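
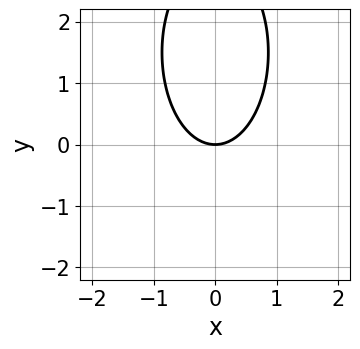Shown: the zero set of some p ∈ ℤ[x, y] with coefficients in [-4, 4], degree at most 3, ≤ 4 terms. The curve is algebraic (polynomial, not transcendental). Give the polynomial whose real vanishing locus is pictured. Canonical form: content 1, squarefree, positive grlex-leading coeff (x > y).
The degree is 2 — a generic line meets the curve in up to 2 points.
Symmetries: it's symmetric under x → −x, forcing even powers of x.
Checking where it meets the axes: one x-axis crossing is at x = 0; one y-axis crossing is at y = 0.
Fitting integer coefficients to these (and the overall shape) gives p.

3*x^2 + y^2 - 3*y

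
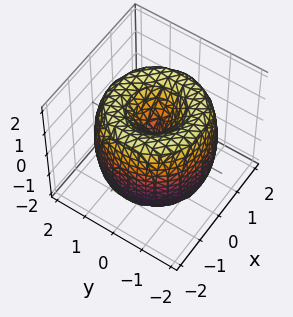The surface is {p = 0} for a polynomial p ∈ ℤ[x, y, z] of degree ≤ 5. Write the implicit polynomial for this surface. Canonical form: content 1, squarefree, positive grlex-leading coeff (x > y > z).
x^4 + 2*x^2*y^2 + y^4 - 3*x^2 - 3*y^2 + z^2

The degree is 4 — the shape is more complex than any degree-3 surface.
By symmetry, the surface is invariant under rotation about z: p = q(x² + y², z).
Against the integer gridlines: it crosses the y-axis at the gridline y = 0; it crosses the x-axis at the gridline x = 0.
These observations pin down the coefficients.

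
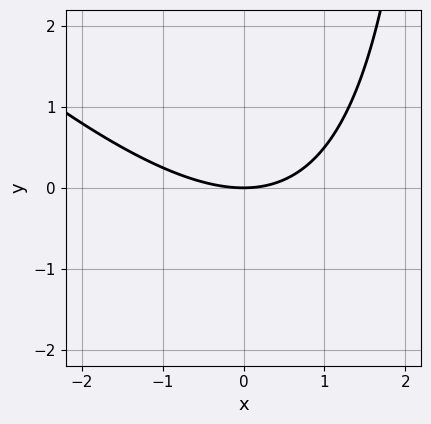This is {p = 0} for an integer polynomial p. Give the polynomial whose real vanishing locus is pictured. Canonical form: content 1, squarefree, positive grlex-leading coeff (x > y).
x^2 + x*y - 3*y

First, deg p = 2. No degree-1 curve has this shape.
Next, reading off the gridlines: one x-axis crossing is at x = 0; it crosses the y-axis at the gridline y = 0.
Finally, assembling these constraints gives the stated polynomial.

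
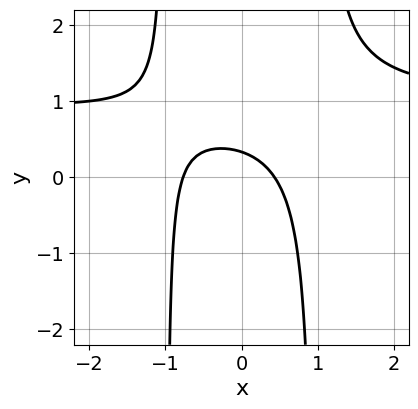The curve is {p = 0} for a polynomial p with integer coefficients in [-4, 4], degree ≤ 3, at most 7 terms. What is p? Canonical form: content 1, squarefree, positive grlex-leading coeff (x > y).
3*x^2*y - 3*x^2 - x - 3*y + 1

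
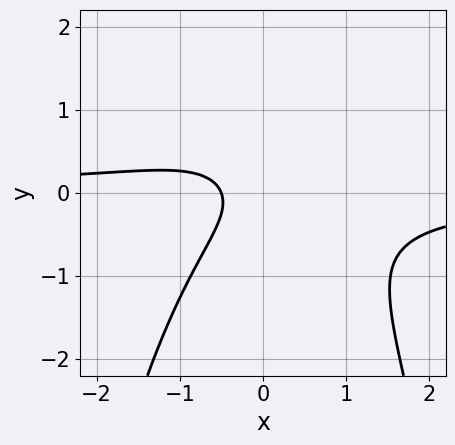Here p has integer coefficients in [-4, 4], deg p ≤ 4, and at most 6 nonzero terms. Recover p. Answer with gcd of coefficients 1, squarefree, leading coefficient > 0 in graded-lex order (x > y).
The degree is 3 — no degree-2 curve has this shape.
Against the integer gridlines: the curve avoids every integer y-axis point in the box.
Together with the visible shape, these determine p as stated.

3*x^2*y + 3*y^2 + 2*x + 1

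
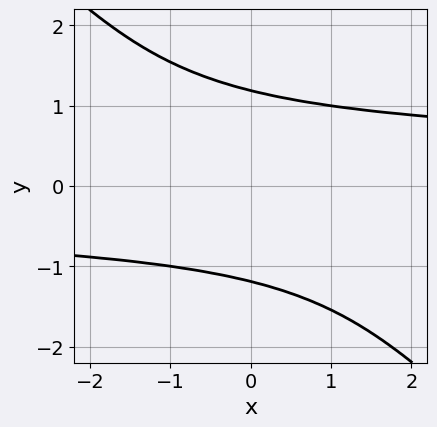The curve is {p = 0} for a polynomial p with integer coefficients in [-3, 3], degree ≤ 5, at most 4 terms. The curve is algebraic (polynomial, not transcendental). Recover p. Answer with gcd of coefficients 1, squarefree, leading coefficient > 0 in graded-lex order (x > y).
x*y^3 + y^4 - 2

1. deg p = 4.
2. Observable constraints: the curve avoids every integer x-axis point in the box.
3. Fitting integer coefficients to these (and the overall shape) gives p.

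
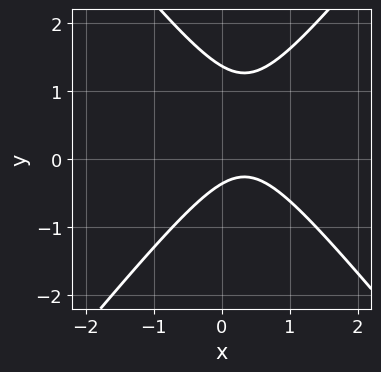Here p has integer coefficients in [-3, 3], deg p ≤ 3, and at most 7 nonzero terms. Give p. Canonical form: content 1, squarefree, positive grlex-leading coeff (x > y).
3*x^2 - 2*y^2 - 2*x + 2*y + 1

Degree: a generic line meets the curve in up to 2 points, so deg p = 2.
Against the integer gridlines: the curve avoids every integer x-axis point in the box.
Fitting integer coefficients to these (and the overall shape) gives p.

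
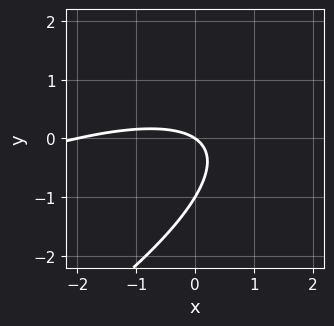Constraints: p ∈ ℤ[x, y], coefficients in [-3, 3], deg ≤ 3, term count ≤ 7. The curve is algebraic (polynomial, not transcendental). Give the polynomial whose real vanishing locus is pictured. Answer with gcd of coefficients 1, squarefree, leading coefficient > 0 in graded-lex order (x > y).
(a) Degree: a generic line meets the curve in up to 2 points, so deg p = 2.
(b) Against the integer gridlines: among the integer gridlines, it crosses the y-axis at y ∈ {-1, 0}; the x-axis gridline crossings are at x ∈ {-2, 0}.
(c) Together with the visible shape, these determine p as stated.

x^2 - 3*x*y + 3*y^2 + 2*x + 3*y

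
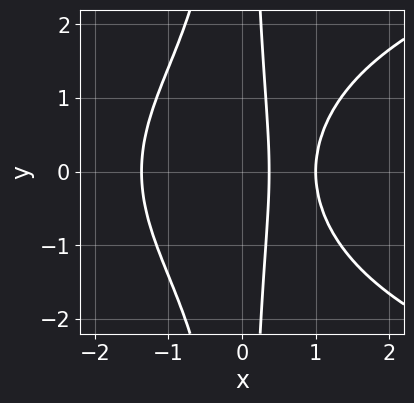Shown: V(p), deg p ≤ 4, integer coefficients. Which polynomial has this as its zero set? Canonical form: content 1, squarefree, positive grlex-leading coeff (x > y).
x^2*y^2 - 2*x^3 + 3*x - 1

(a) The degree is 4 — the shape is more complex than any degree-3 curve.
(b) Symmetries: the y ↦ −y reflection is a symmetry, so y appears only in even powers.
(c) Reading off the gridlines: one x-axis crossing is at x = 1; the curve avoids every integer y-axis point in the box.
(d) Matching integer coefficients to the picture gives p.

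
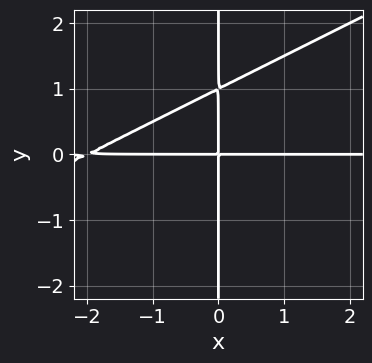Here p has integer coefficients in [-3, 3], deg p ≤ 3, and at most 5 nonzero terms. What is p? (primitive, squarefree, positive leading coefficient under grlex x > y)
x^2*y - 2*x*y^2 + 2*x*y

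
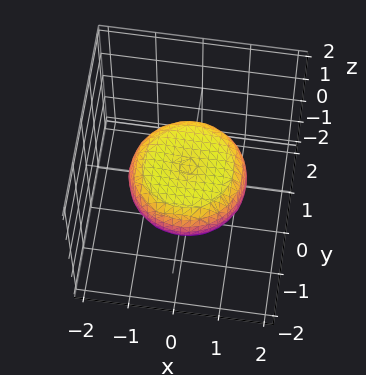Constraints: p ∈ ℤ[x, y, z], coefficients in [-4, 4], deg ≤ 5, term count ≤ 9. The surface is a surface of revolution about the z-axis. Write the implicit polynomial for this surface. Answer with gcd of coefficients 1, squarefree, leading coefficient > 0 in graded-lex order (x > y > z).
First, degree: a generic line meets the surface in up to 4 points, so deg p = 4.
Next, symmetry: the surface is invariant under rotation about z: p = q(x² + y², z).
Next, from the axis intercepts and sections: a circular section at z = 0 has radius between 1 and 2.
Finally, these observations pin down the coefficients.

x^4 + 2*x^2*y^2 + y^4 - x^2 - y^2 + 3*z^2 - 1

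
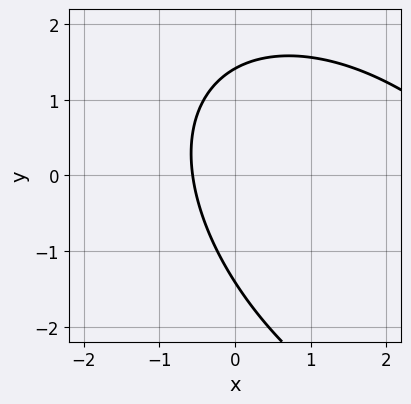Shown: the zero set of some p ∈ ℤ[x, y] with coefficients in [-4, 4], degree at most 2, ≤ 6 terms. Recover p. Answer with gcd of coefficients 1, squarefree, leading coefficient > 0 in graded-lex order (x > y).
x^2 + x*y + y^2 - 3*x - 2

1. The degree is 2 — the shape is more complex than any degree-1 curve.
2. Putting this together gives p.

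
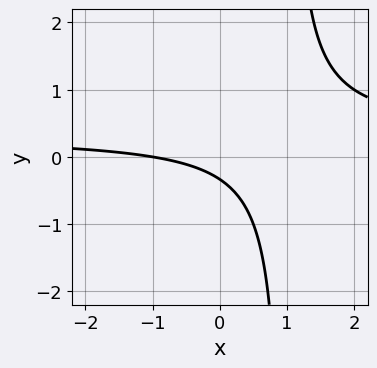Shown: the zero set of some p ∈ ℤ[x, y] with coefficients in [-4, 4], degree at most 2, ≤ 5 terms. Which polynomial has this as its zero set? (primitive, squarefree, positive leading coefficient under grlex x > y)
3*x*y - x - 3*y - 1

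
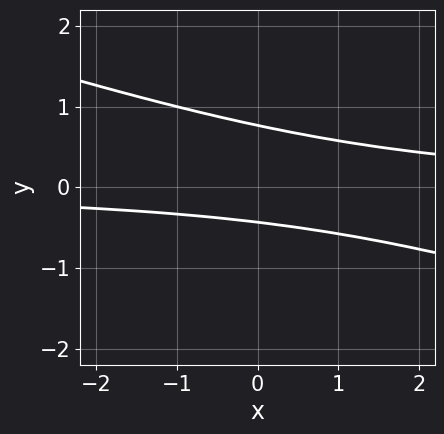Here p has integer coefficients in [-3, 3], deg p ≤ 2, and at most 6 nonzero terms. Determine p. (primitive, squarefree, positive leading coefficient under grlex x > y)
x*y + 3*y^2 - y - 1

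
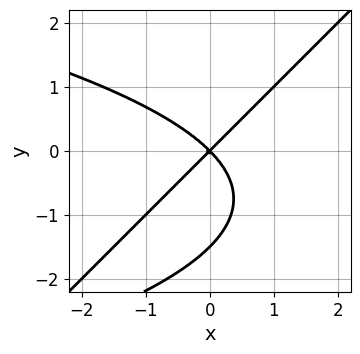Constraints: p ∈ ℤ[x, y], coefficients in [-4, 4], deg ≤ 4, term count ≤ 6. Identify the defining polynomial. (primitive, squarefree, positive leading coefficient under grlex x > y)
2*x*y^2 - 2*y^3 + 3*x^2 - 3*y^2

1. deg p = 3. A generic line meets the curve in up to 3 points.
2. From the visible intercepts: it crosses the y-axis at the gridline y = 0; it crosses the x-axis at the gridline x = 0.
3. Fitting integer coefficients to these (and the overall shape) gives p.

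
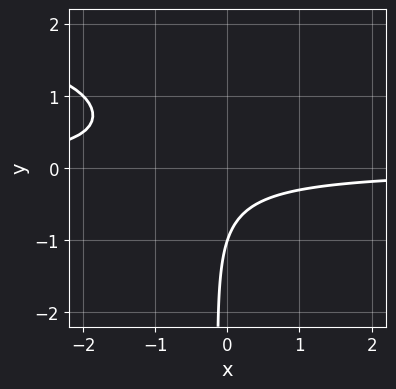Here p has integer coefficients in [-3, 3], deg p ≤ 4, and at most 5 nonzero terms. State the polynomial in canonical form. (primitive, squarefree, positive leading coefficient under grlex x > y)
1. The degree is 3 — a generic line meets the curve in up to 3 points.
2. Reading off the gridlines: no x-intercept at any integer in the box; one y-axis crossing is at y = -1.
3. Assembling these constraints gives the stated polynomial.

x*y^2 - 2*x*y - y - 1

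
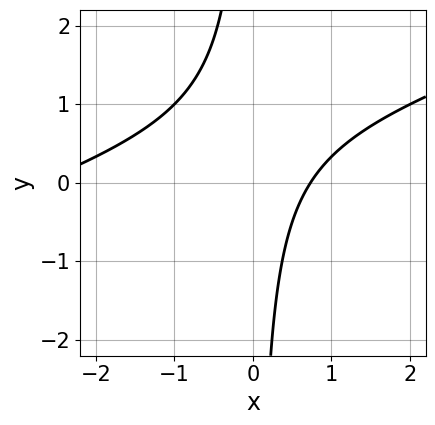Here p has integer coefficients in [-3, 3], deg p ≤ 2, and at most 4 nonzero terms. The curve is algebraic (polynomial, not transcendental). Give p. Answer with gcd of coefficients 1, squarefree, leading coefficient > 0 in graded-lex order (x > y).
x^2 - 3*x*y + 2*x - 2

First, deg p = 2.
Next, reading off the gridlines: no y-intercept at any integer in the box.
Finally, these observations pin down the coefficients.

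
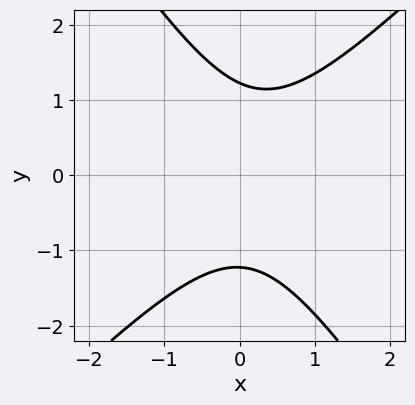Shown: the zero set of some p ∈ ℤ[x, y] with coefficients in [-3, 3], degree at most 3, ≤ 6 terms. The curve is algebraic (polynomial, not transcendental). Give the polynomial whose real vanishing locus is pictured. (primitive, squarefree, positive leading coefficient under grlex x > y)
3*x^2 - x*y - 2*y^2 - x + 3

deg p = 2.
Observable constraints: no x-intercept at any integer in the box.
Fitting integer coefficients to these (and the overall shape) gives p.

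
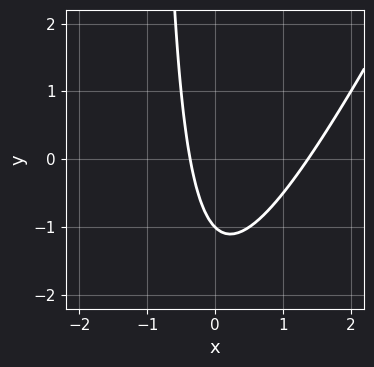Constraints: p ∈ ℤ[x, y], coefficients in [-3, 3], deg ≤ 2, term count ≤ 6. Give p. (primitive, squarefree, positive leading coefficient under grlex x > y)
2*x^2 - x*y - 2*x - y - 1

First, deg p = 2.
Next, from the axis intercepts and sections: it meets the y-axis at y = -1 (among the integer gridlines).
Finally, assembling these constraints gives the stated polynomial.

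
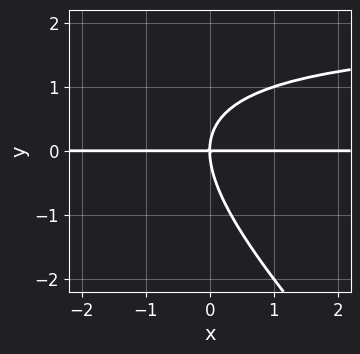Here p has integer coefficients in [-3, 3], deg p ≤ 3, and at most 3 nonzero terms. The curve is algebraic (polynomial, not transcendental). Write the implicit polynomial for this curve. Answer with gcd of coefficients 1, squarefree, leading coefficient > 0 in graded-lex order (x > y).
1. The degree is 3 — no degree-2 curve has this shape.
2. Checking where it meets the axes: it crosses the y-axis at the gridline y = 0; every point of the x-axis in the box is on the curve.
3. Matching integer coefficients to the picture gives p.

x*y^2 + y^3 - 2*x*y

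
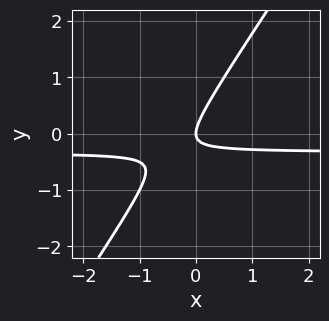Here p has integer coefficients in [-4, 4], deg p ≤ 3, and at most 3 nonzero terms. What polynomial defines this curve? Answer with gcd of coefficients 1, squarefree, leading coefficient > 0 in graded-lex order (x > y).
(a) Degree: the shape is more complex than any degree-1 curve, so deg p = 2.
(b) Against the integer gridlines: it crosses the x-axis at the gridline x = 0; it crosses the y-axis at the gridline y = 0.
(c) The integer polynomial consistent with all of this is the stated p.

3*x*y - 2*y^2 + x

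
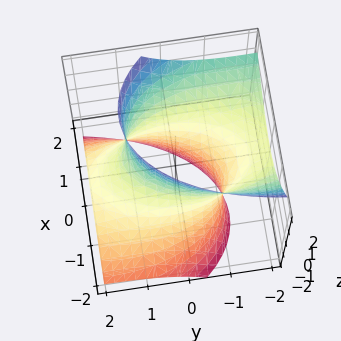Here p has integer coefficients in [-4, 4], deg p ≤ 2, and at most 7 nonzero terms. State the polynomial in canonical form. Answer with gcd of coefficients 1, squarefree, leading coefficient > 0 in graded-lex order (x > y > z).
3*x^2 - 2*x*z + y^2 + 3*y*z - z^2 - 3

First, deg p = 2. A generic line meets the surface in up to 2 points.
Next, reading off the gridlines: no z-intercept at any integer in the box; the x-axis gridline crossings are at x ∈ {-1, 1}.
Finally, solving for integer coefficients yields p as stated.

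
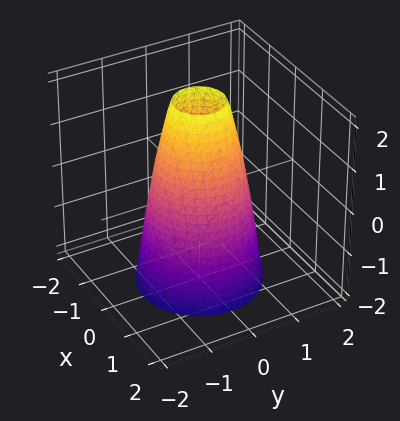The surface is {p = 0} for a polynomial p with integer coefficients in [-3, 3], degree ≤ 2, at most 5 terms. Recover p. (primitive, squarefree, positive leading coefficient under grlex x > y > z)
deg p = 2. The shape is more complex than any degree-1 surface.
Symmetries: the z-axis is an axis of rotation, so x and y enter only as x² + y².
From the axis intercepts and sections: among the integer gridlines, it crosses the x-axis at x ∈ {-1, 1}; a circular section at z = -2 has radius between 1 and 2; among the integer gridlines, it crosses the y-axis at y ∈ {-1, 1}.
These observations pin down the coefficients.

3*x^2 + 3*y^2 + z - 3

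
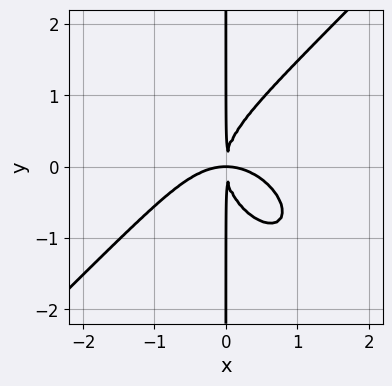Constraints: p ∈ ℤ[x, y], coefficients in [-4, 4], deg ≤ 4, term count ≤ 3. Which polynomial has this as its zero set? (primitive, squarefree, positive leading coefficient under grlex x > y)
2*x^4 - 2*x*y^3 + 3*x^2*y

(a) Degree: a generic line meets the curve in up to 4 points, so deg p = 4.
(b) Against the integer gridlines: every point of the y-axis in the box is on the curve.
(c) Matching integer coefficients to the picture gives p.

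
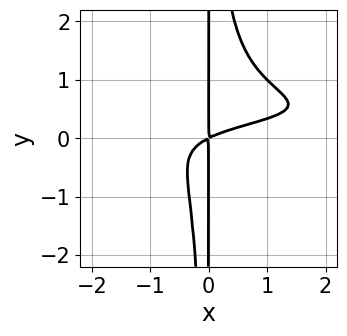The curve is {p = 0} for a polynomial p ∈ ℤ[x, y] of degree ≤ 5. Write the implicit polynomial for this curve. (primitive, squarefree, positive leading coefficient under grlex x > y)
3*x^2*y^2 - 2*x^2*y + x^2 - 2*x*y

First, deg p = 4. The shape is more complex than any degree-3 curve.
Next, from the axis intercepts and sections: the visible y-axis segment lies entirely on the curve.
Finally, together with the visible shape, these determine p as stated.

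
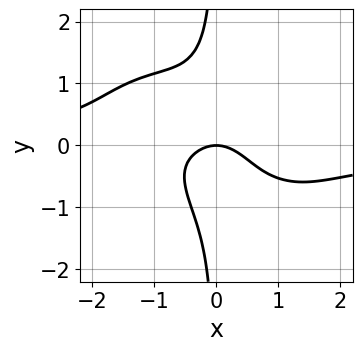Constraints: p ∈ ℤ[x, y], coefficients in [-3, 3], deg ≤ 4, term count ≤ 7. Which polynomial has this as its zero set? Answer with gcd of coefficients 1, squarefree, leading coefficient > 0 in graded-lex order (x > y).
First, the degree is 4 — the shape is more complex than any degree-3 curve.
Next, from the axis intercepts and sections: it meets the y-axis at y = 0 (among the integer gridlines); it meets the x-axis at x = 0 (among the integer gridlines).
Finally, together with the visible shape, these determine p as stated.

2*x^3*y + 2*x^2*y^2 + 3*x*y^3 + 2*x^2 + 2*y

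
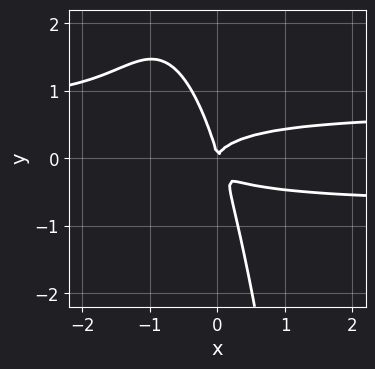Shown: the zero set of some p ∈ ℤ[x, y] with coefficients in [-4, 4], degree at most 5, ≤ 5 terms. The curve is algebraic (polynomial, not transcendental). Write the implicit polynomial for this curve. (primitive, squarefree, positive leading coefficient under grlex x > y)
Degree: no degree-3 curve has this shape, so deg p = 4.
Against the integer gridlines: one x-axis crossing is at x = 0; it crosses the y-axis at the gridline y = 0.
Putting this together gives p.

2*x^2*y^2 + 3*x*y^2 + y^3 - x^2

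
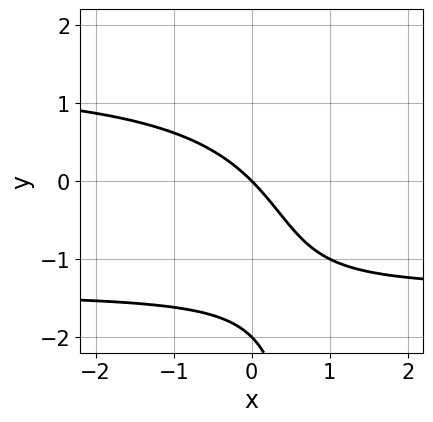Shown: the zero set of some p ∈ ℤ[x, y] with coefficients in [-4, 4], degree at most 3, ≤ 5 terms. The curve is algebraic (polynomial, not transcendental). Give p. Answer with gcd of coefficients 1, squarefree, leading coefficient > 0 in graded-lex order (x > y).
x*y^2 - y^2 - 2*x - 2*y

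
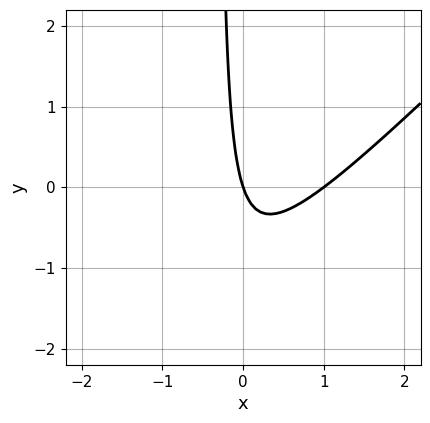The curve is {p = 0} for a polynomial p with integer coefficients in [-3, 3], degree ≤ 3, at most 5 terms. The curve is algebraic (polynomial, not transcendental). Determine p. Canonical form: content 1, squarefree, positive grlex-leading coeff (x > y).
3*x^2 - 3*x*y - 3*x - y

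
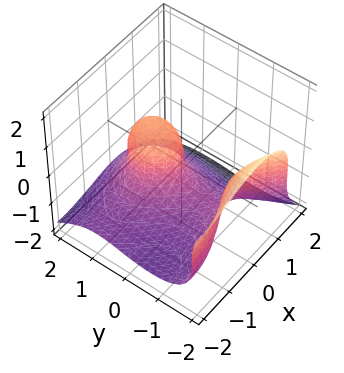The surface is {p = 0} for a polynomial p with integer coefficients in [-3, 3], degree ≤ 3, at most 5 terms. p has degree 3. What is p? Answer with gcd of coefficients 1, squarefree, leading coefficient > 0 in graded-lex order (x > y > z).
deg p = 3.
From the visible intercepts: one z-axis crossing is at z = 0; it crosses the y-axis at the gridline y = 0.
Solving for integer coefficients yields p as stated.

x^3 + y^3 + 2*z^3 + 3*x^2 - 2*y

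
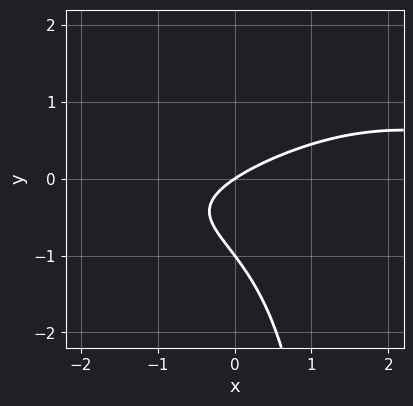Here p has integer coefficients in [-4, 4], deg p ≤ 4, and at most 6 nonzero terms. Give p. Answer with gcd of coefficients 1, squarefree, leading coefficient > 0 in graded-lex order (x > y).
First, the degree is 3 — the shape is more complex than any degree-2 curve.
Next, from the visible intercepts: it crosses the x-axis at the gridline x = 0; among the integer gridlines, it crosses the y-axis at y ∈ {-1, 0}.
Finally, the integer polynomial consistent with all of this is the stated p.

x^2*y - 2*x*y^2 + 3*y^2 - 2*x + 3*y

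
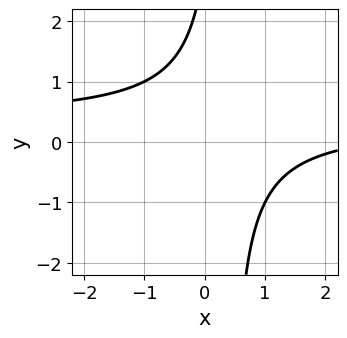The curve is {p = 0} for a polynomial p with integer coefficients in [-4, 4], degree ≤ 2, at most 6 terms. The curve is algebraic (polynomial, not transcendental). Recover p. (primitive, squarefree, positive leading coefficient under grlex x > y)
3*x*y - x - y + 3

The degree is 2 — no degree-1 curve has this shape.
Observable constraints: the curve avoids every integer x-axis point in the box; the curve avoids every integer y-axis point in the box.
Fitting integer coefficients to these (and the overall shape) gives p.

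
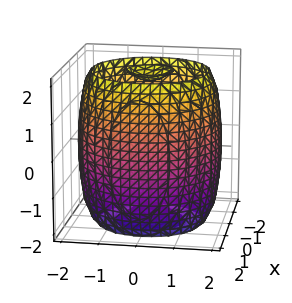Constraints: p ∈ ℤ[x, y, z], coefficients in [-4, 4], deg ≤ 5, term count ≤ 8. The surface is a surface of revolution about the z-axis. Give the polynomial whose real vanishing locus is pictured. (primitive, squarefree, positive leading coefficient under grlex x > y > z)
There are 3 components. They look like related sheets of one shape, so recover p as a whole.
Degree: no degree-3 surface has this shape, so deg p = 4.
Symmetries: the surface is invariant under rotation about z: p = q(x² + y², z).
Checking where it meets the axes: a circular section at z = 2 has radius between 0 and 1.
Matching integer coefficients to the picture gives p.

x^4 + 2*x^2*y^2 + y^4 - 3*x^2 - 3*y^2 + z^2 - 3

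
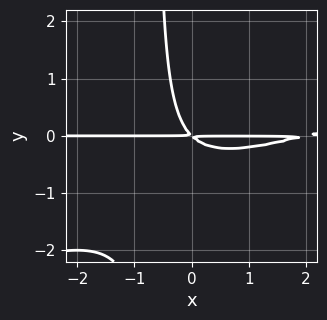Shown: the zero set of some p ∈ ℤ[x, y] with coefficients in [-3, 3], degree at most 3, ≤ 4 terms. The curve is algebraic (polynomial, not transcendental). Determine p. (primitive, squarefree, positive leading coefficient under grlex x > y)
(a) deg p = 3.
(b) Reading off the gridlines: every point of the x-axis in the box is on the curve.
(c) Solving for integer coefficients yields p as stated.

x^2*y - 3*x*y^2 - 2*x*y - 2*y^2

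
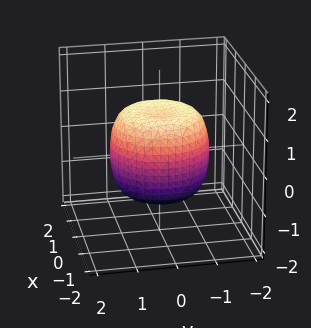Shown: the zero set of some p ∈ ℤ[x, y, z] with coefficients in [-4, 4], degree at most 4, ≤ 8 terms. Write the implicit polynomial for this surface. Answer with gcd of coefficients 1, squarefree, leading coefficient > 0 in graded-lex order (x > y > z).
x^4 + 2*x^2*y^2 + y^4 - x^2 - y^2 + z^2 - 1

1. deg p = 4. No degree-3 surface has this shape.
2. By symmetry, the surface is invariant under rotation about z: p = q(x² + y², z).
3. Against the integer gridlines: the z-axis gridline crossings are at z ∈ {-1, 1}; a circular section at z = 1 has radius exactly 1.
4. Assembling these constraints gives the stated polynomial.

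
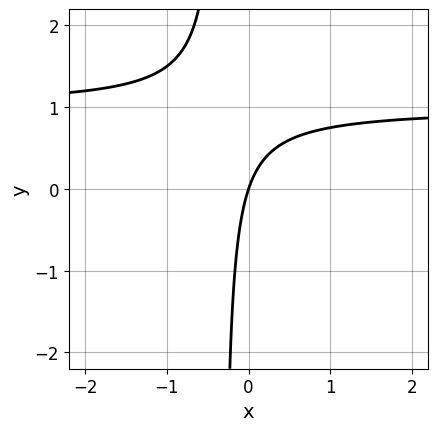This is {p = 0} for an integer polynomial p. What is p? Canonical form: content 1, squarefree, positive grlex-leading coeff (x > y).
Degree: a generic line meets the curve in up to 2 points, so deg p = 2.
Reading off the gridlines: it crosses the y-axis at the gridline y = 0; one x-axis crossing is at x = 0.
These observations pin down the coefficients.

3*x*y - 3*x + y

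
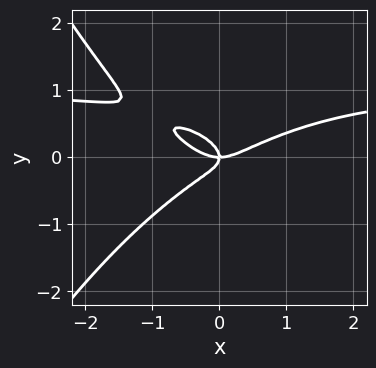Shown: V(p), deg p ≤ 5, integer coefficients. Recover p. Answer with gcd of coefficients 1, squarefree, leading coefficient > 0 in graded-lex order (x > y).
x^3*y - x^3 + x*y^2 + 3*y^3 + x*y

(a) deg p = 4.
(b) Reading off the gridlines: it crosses the y-axis at the gridline y = 0; it meets the x-axis at x = 0 (among the integer gridlines).
(c) Solving for integer coefficients yields p as stated.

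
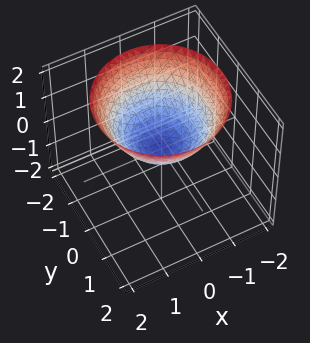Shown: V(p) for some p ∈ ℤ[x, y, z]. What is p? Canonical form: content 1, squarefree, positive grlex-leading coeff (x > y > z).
2*x^2 + 2*y^2 - 3*z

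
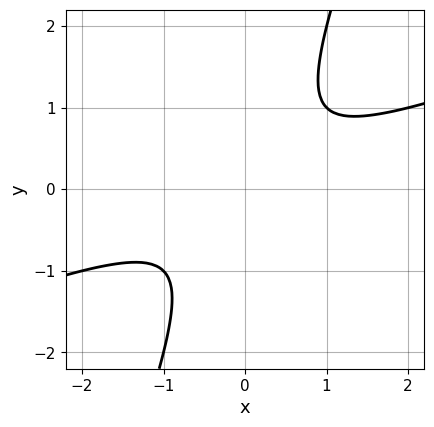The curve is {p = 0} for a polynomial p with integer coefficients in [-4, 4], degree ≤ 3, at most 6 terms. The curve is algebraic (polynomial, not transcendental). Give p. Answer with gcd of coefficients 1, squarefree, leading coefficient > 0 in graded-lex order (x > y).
1. Degree: a generic line meets the curve in up to 2 points, so deg p = 2.
2. Observable constraints: the curve avoids every integer x-axis point in the box; no y-intercept at any integer in the box.
3. These observations pin down the coefficients.

x^2 - 3*x*y + y^2 + 1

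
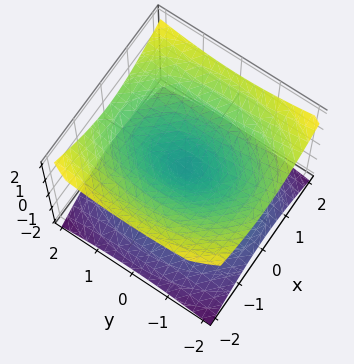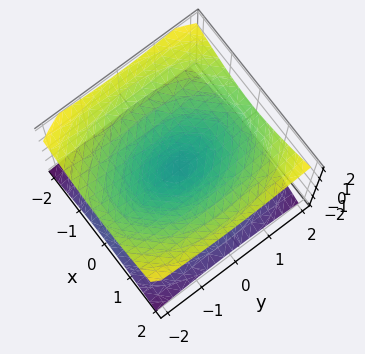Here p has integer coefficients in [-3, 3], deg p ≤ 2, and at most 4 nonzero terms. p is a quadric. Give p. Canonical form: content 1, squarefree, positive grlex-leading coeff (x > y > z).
1. deg p = 2. Two nappes meeting at a single point; a quadric.
2. Symmetries: the x ↦ −x reflection is a symmetry, so x appears only in even powers; the z ↦ −z reflection is a symmetry, so z appears only in even powers; mirror symmetry y ↦ −y ⇒ only even powers of y.
3. Reading off the gridlines: it crosses the x-axis at the gridline x = 0; it crosses the y-axis at the gridline y = 0; it meets the z-axis at z = 0 (among the integer gridlines).
4. Together with the visible shape, these determine p as stated.

2*x^2 + y^2 - 3*z^2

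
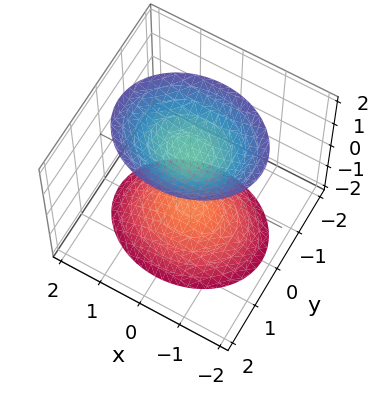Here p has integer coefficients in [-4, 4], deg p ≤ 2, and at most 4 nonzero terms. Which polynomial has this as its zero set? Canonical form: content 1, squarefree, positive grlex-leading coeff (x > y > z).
I count 2 distinct pieces. They look like related sheets of one shape, so recover p as a whole.
Degree: two sheets facing apart; a quadric, so deg p = 2.
Symmetries: mirror symmetry z ↦ −z ⇒ only even powers of z; mirror symmetry y ↦ −y ⇒ only even powers of y; the x ↦ −x reflection is a symmetry, so x appears only in even powers.
Against the integer gridlines: no y-intercept at any integer in the box; it misses every integer gridline on the x-axis.
Fitting integer coefficients to these (and the overall shape) gives p.

2*x^2 + 3*y^2 - 2*z^2 + 3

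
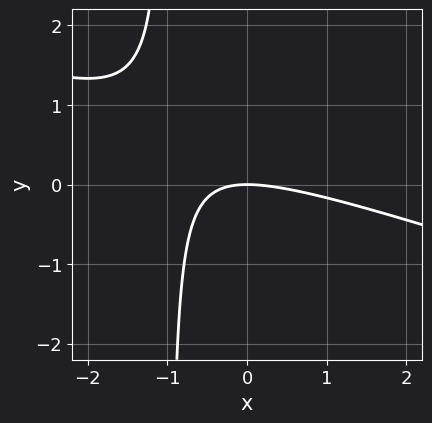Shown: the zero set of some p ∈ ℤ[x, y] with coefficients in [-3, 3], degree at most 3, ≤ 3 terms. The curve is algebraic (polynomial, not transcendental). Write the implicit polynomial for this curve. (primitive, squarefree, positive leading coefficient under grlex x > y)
x^2 + 3*x*y + 3*y

1. deg p = 2. The shape is more complex than any degree-1 curve.
2. Against the integer gridlines: it meets the x-axis at x = 0 (among the integer gridlines); it meets the y-axis at y = 0 (among the integer gridlines).
3. Putting this together gives p.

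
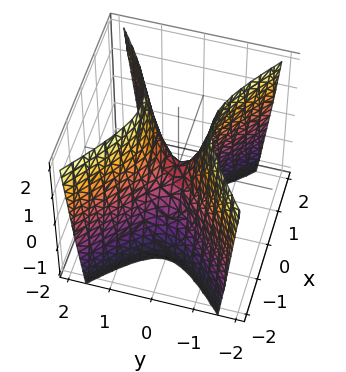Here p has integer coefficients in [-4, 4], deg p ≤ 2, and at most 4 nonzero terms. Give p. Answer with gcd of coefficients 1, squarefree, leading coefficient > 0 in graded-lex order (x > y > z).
2*x^2 - 3*y^2 + z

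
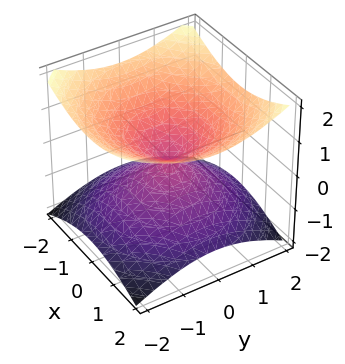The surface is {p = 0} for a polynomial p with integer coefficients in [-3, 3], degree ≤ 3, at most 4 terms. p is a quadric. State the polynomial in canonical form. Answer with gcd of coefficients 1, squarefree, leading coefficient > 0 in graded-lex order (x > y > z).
x^2 + y^2 - 2*z^2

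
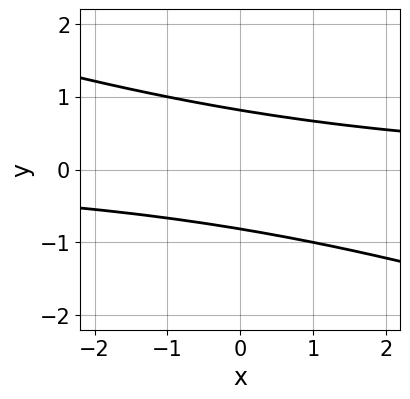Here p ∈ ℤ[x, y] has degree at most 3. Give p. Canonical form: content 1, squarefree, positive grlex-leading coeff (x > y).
x*y + 3*y^2 - 2

The degree is 2 — no degree-1 curve has this shape.
From the axis intercepts and sections: no x-intercept at any integer in the box.
These observations pin down the coefficients.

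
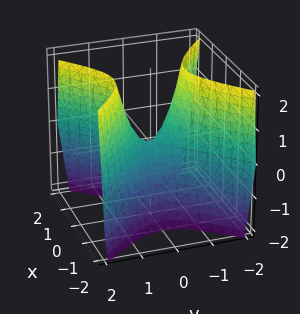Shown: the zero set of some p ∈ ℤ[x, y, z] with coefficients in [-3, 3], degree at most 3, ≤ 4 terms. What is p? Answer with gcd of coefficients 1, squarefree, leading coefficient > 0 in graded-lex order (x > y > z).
Degree: a saddle surface; a quadric, so deg p = 2.
Symmetries: it's symmetric under x → −x, forcing even powers of x; the y ↦ −y reflection is a symmetry, so y appears only in even powers.
Observable constraints: one x-axis crossing is at x = 0; it crosses the y-axis at the gridline y = 0.
The integer polynomial consistent with all of this is the stated p.

2*x^2 - 2*y^2 + z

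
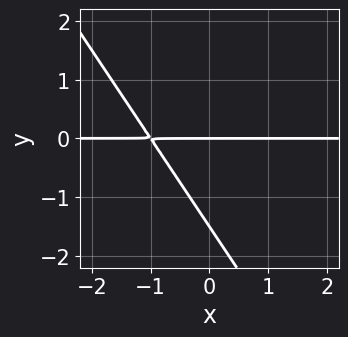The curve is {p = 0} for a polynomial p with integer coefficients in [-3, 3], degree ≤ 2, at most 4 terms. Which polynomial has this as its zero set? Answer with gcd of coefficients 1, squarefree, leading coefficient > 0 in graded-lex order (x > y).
3*x*y + 2*y^2 + 3*y

First, the degree is 2 — no degree-1 curve has this shape.
Then, from the axis intercepts and sections: one y-axis crossing is at y = 0; the visible x-axis segment lies entirely on the curve.
Finally, these observations pin down the coefficients.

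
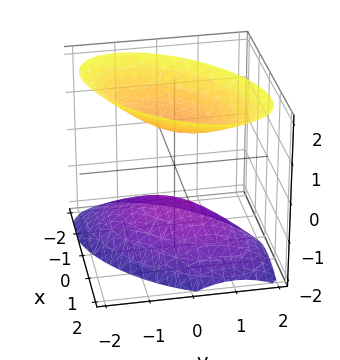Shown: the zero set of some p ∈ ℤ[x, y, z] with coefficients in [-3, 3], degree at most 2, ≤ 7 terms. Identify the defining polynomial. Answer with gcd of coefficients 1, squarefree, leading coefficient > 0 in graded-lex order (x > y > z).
(a) I count 2 distinct pieces. They look like related sheets of one shape, so recover p as a whole.
(b) The degree is 2 — no degree-1 surface has this shape.
(c) Reading off the gridlines: the z-axis gridline crossings are at z ∈ {-1, 1}; it misses every integer gridline on the y-axis; it misses every integer gridline on the x-axis.
(d) Assembling these constraints gives the stated polynomial.

x^2 - x*y + y^2 - z^2 + 1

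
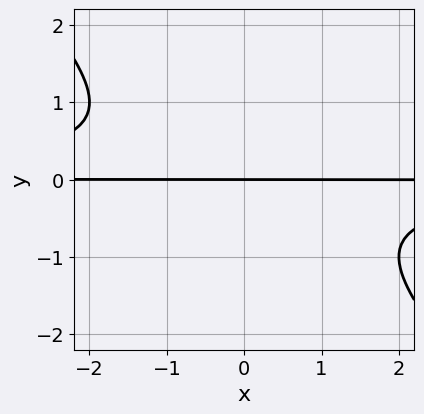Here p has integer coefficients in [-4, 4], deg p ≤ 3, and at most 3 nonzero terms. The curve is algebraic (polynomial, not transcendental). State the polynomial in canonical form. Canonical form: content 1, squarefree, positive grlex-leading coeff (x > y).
x*y^2 + y^3 + y

First, the degree is 3 — a generic line meets the curve in up to 3 points.
Then, reading off the gridlines: it crosses the y-axis at the gridline y = 0; every point of the x-axis in the box is on the curve.
Finally, putting this together gives p.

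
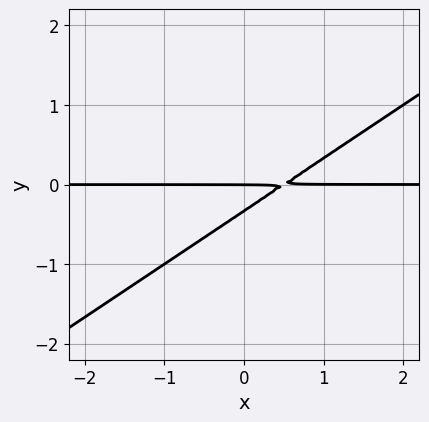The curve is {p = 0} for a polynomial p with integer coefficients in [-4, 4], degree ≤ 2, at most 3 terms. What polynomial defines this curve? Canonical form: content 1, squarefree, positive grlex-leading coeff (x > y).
2*x*y - 3*y^2 - y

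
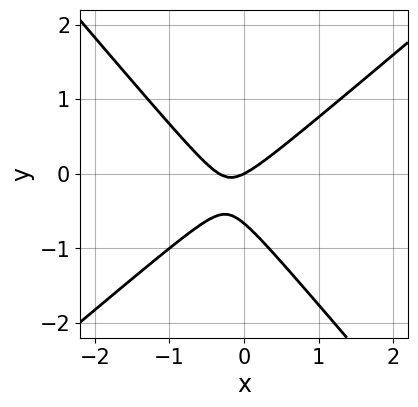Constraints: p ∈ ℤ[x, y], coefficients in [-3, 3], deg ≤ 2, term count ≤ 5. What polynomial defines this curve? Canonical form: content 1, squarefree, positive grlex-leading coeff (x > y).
3*x^2 - x*y - 3*y^2 + x - 2*y

The degree is 2 — no degree-1 curve has this shape.
Observable constraints: it meets the x-axis at x = 0 (among the integer gridlines); one y-axis crossing is at y = 0.
Solving for integer coefficients yields p as stated.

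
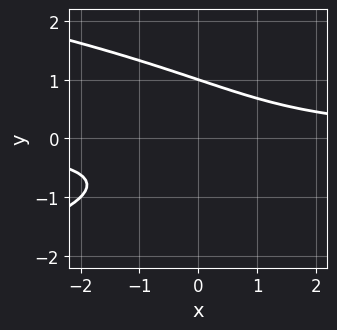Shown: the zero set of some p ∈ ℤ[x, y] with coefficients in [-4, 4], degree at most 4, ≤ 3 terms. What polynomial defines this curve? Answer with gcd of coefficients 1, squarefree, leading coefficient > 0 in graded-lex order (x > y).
First, the degree is 3 — a generic line meets the curve in up to 3 points.
Then, observable constraints: it meets the y-axis at y = 1 (among the integer gridlines); the curve avoids every integer x-axis point in the box.
Finally, matching integer coefficients to the picture gives p.

y^3 + x*y - 1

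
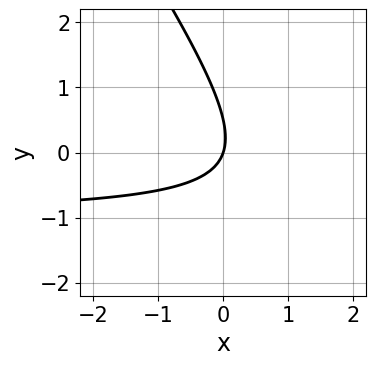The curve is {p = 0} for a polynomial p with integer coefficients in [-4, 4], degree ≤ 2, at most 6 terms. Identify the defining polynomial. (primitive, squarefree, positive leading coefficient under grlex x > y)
(a) The degree is 2 — no degree-1 curve has this shape.
(b) Observable constraints: it meets the y-axis at y = 0 (among the integer gridlines); it meets the x-axis at x = 0 (among the integer gridlines).
(c) Together with the visible shape, these determine p as stated.

3*x*y + 2*y^2 + 3*x - y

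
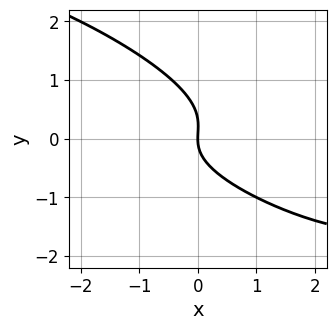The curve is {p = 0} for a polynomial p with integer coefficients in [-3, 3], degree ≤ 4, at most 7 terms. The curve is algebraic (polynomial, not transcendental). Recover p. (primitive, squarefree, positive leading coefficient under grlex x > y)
x^2*y + 3*x*y^2 + 3*y^3 - y^2 + 2*x

The degree is 3 — no degree-2 curve has this shape.
Against the integer gridlines: it crosses the y-axis at the gridline y = 0; one x-axis crossing is at x = 0.
Matching integer coefficients to the picture gives p.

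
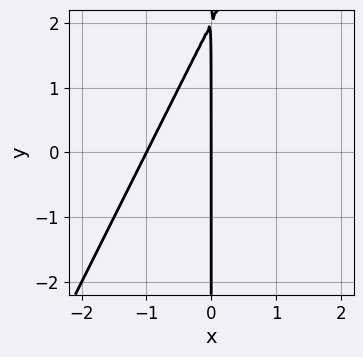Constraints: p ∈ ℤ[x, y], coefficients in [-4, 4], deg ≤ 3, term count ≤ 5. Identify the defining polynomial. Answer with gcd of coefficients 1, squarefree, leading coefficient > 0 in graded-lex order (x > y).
2*x^2 - x*y + 2*x

Degree: no degree-1 curve has this shape, so deg p = 2.
Observable constraints: every point of the y-axis in the box is on the curve; among the integer gridlines, it crosses the x-axis at x ∈ {-1, 0}.
Putting this together gives p.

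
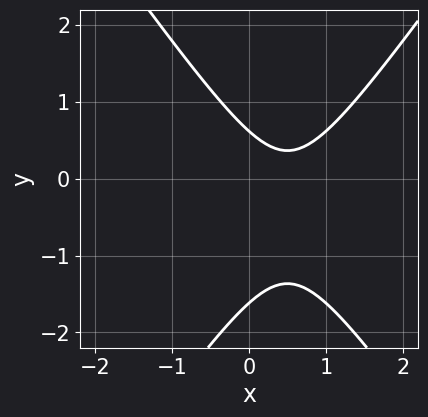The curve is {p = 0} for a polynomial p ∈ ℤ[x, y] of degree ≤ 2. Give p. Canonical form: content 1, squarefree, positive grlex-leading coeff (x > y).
First, the degree is 2 — the shape is more complex than any degree-1 curve.
Then, from the visible intercepts: it misses every integer gridline on the x-axis.
Finally, together with the visible shape, these determine p as stated.

2*x^2 - y^2 - 2*x - y + 1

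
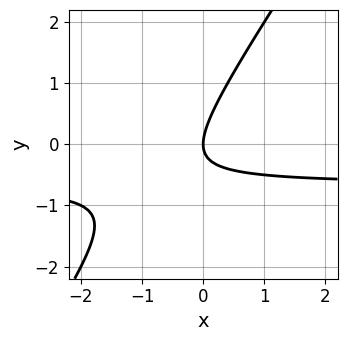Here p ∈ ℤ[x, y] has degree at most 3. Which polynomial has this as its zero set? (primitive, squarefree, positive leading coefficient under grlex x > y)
3*x*y - 2*y^2 + 2*x

1. deg p = 2.
2. Against the integer gridlines: it crosses the y-axis at the gridline y = 0; it crosses the x-axis at the gridline x = 0.
3. Matching integer coefficients to the picture gives p.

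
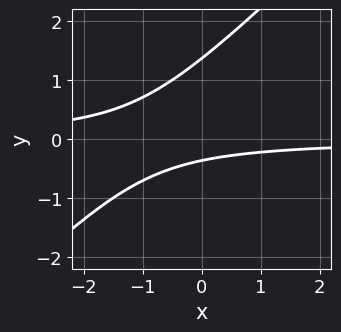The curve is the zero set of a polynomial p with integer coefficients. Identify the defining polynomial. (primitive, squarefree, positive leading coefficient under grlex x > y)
2*x*y - 2*y^2 + 2*y + 1

1. The degree is 2 — the shape is more complex than any degree-1 curve.
2. Reading off the gridlines: no x-intercept at any integer in the box.
3. The integer polynomial consistent with all of this is the stated p.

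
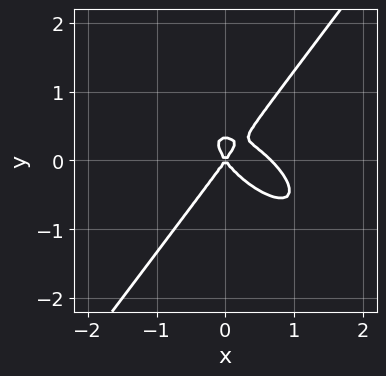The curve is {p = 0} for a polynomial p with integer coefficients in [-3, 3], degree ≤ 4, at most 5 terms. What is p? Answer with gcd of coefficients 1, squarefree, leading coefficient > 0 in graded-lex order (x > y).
First, deg p = 3. The shape is more complex than any degree-2 curve.
Then, from the axis intercepts and sections: it crosses the x-axis at the gridline x = 0; one y-axis crossing is at y = 0.
Finally, these observations pin down the coefficients.

3*x^3 + 3*x^2*y - 3*y^3 - 2*x^2 + y^2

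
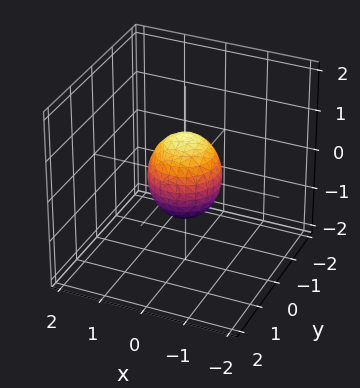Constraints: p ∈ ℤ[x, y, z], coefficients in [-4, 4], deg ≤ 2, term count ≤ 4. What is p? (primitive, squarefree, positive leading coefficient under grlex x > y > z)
(a) The degree is 2 — bounded and convex; a quadric.
(b) Symmetries: the surface is invariant under rotation about z: p = q(x² + y², z); mirror symmetry z ↦ −z ⇒ only even powers of z.
(c) From the visible intercepts: a circular section at z = 0 has radius between 0 and 1; among the integer gridlines, it crosses the z-axis at z ∈ {-1, 1}.
(d) The integer polynomial consistent with all of this is the stated p.

3*x^2 + 3*y^2 + 2*z^2 - 2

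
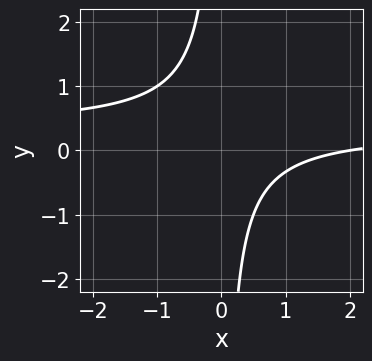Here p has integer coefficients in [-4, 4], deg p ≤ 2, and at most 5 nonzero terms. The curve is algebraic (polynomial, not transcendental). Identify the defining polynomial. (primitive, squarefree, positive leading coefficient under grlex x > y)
(a) deg p = 2. No degree-1 curve has this shape.
(b) From the axis intercepts and sections: it meets the x-axis at x = 2 (among the integer gridlines); it misses every integer gridline on the y-axis.
(c) Putting this together gives p.

3*x*y - x + 2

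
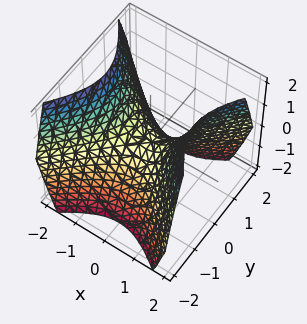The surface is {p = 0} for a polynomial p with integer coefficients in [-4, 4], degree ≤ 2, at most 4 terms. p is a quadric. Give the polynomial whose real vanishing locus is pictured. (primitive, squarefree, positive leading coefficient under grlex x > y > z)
First, the degree is 2 — a saddle surface; a quadric.
Next, symmetries: it's symmetric under y → −y, forcing even powers of y; it's symmetric under x → −x, forcing even powers of x.
Then, from the axis intercepts and sections: it meets the x-axis at x = 0 (among the integer gridlines); it meets the z-axis at z = 0 (among the integer gridlines); one y-axis crossing is at y = 0.
Finally, putting this together gives p.

x^2 - y^2 - z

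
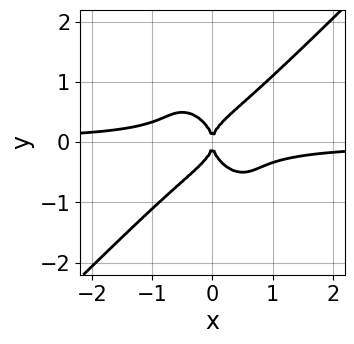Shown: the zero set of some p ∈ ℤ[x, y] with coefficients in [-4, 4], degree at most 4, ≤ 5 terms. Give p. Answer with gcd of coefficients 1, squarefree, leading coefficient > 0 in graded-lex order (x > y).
3*x^3*y - x*y^3 - 2*y^4 + x^2

First, the degree is 4 — no degree-3 curve has this shape.
Next, observable constraints: one x-axis crossing is at x = 0; it crosses the y-axis at the gridline y = 0.
Finally, these observations pin down the coefficients.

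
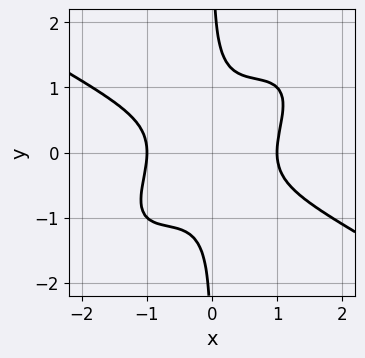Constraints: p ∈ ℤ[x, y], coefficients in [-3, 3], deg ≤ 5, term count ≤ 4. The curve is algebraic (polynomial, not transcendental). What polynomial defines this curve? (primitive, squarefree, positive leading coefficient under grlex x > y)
deg p = 4. A generic line meets the curve in up to 4 points.
Observable constraints: the curve avoids every integer y-axis point in the box; the x-axis gridline crossings are at x ∈ {-1, 1}.
These observations pin down the coefficients.

x^4 - 2*x^2*y^2 + 2*x*y^3 - 1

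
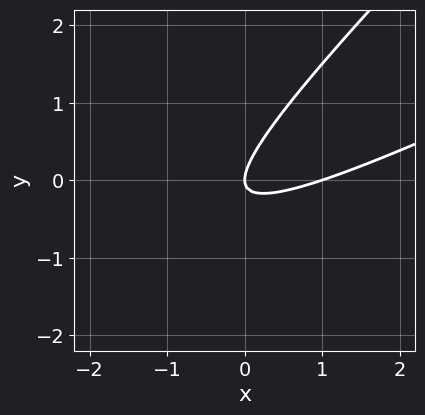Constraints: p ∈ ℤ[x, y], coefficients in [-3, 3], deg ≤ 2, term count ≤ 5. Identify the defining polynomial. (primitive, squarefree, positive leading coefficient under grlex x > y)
1. Degree: the shape is more complex than any degree-1 curve, so deg p = 2.
2. Reading off the gridlines: it meets the y-axis at y = 0 (among the integer gridlines); the x-axis gridline crossings are at x ∈ {0, 1}.
3. These observations pin down the coefficients.

x^2 - 3*x*y + 2*y^2 - x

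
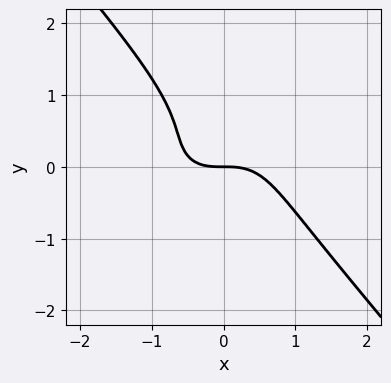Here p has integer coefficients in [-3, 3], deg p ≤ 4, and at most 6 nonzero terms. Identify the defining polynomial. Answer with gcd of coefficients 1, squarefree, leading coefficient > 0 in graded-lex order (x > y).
2*x^3 + 2*x*y^2 + 3*y^3 - 2*y^2 + 2*y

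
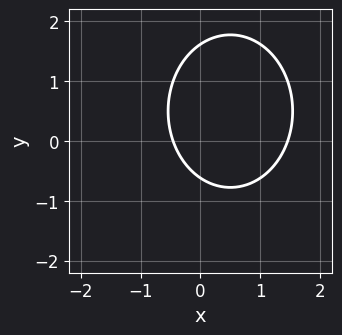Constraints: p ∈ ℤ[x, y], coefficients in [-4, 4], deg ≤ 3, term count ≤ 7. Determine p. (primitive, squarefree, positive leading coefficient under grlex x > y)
3*x^2 + 2*y^2 - 3*x - 2*y - 2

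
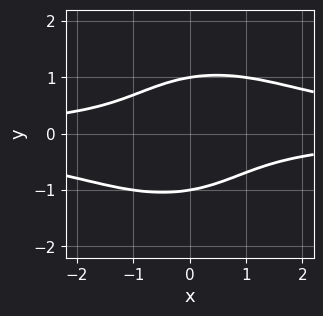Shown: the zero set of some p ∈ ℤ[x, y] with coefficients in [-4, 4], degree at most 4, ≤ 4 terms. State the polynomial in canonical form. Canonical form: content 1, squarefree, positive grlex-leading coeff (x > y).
The degree is 4 — no degree-3 curve has this shape.
Reading off the gridlines: among the integer gridlines, it crosses the y-axis at y ∈ {-1, 1}; no x-intercept at any integer in the box.
Fitting integer coefficients to these (and the overall shape) gives p.

2*x^2*y^2 + 3*y^4 - 2*x*y - 3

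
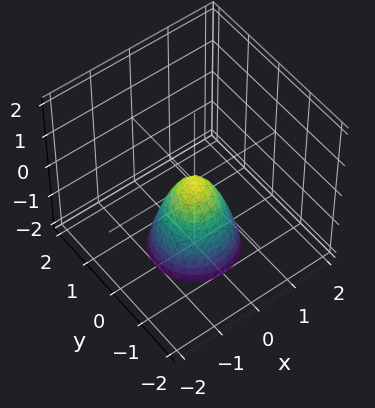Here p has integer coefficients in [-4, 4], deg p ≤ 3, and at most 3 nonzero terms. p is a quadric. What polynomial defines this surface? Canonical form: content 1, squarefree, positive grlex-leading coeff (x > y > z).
First, the degree is 2 — a single bowl opening along one axis; a quadric.
Then, symmetries: the z-axis is an axis of rotation, so x and y enter only as x² + y².
Then, against the integer gridlines: it meets the y-axis at y = 0 (among the integer gridlines); a circular section at z = -2 has radius exactly 1; it meets the z-axis at z = 0 (among the integer gridlines); it meets the x-axis at x = 0 (among the integer gridlines).
Finally, these observations pin down the coefficients.

2*x^2 + 2*y^2 + z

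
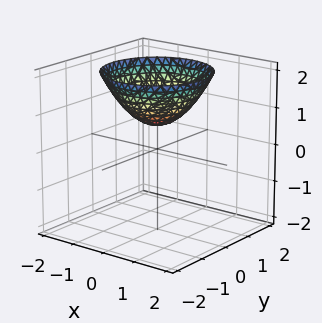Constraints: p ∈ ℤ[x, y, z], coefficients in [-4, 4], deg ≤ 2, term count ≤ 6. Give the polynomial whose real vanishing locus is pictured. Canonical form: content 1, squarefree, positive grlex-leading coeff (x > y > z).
(a) Degree: no degree-1 surface has this shape, so deg p = 2.
(b) By symmetry, the z-axis is an axis of rotation, so x and y enter only as x² + y².
(c) Reading off the gridlines: no x-intercept at any integer in the box; the surface avoids every integer y-axis point in the box.
(d) Solving for integer coefficients yields p as stated.

2*x^2 + 2*y^2 - 3*z + 2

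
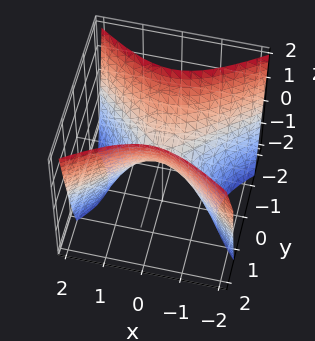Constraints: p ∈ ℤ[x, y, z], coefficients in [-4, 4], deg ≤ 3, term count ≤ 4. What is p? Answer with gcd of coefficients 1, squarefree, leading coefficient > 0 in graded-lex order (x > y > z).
First, the degree is 2 — a hyperbolic paraboloid; a quadric.
Then, symmetries: the y ↦ −y reflection is a symmetry, so y appears only in even powers; the x ↦ −x reflection is a symmetry, so x appears only in even powers.
Then, reading off the gridlines: one z-axis crossing is at z = 0; it meets the y-axis at y = 0 (among the integer gridlines); it crosses the x-axis at the gridline x = 0.
Finally, these observations pin down the coefficients.

2*x^2 - 3*y^2 + 2*z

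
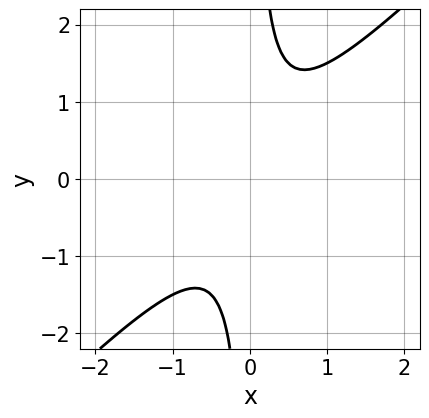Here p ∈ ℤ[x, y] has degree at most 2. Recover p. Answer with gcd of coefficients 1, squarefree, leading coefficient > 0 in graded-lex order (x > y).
The degree is 2 — no degree-1 curve has this shape.
Reading off the gridlines: it misses every integer gridline on the x-axis; it misses every integer gridline on the y-axis.
Matching integer coefficients to the picture gives p.

2*x^2 - 2*x*y + 1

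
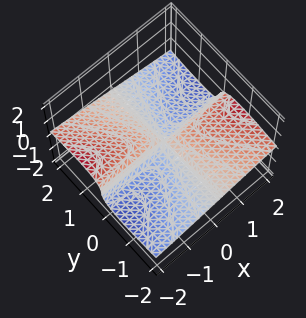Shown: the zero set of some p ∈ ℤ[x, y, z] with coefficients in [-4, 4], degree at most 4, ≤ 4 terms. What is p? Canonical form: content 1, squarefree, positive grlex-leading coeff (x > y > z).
2*y^2*z + 3*z^3 + x*y

1. deg p = 3. No degree-2 surface has this shape.
2. From the axis intercepts and sections: the visible y-axis segment lies entirely on the surface; the visible x-axis segment lies entirely on the surface; one z-axis crossing is at z = 0.
3. Matching integer coefficients to the picture gives p.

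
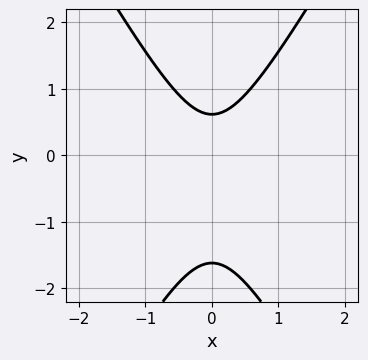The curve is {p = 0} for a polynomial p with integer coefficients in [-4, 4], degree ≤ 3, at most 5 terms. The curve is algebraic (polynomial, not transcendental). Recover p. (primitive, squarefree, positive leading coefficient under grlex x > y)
3*x^2 - y^2 - y + 1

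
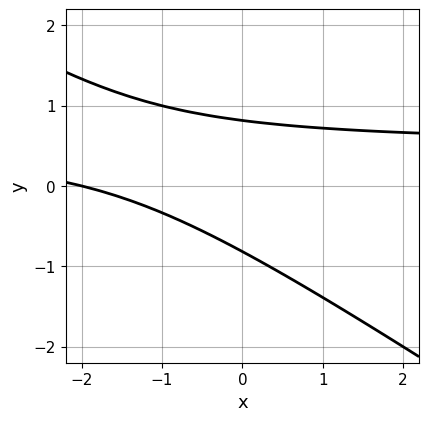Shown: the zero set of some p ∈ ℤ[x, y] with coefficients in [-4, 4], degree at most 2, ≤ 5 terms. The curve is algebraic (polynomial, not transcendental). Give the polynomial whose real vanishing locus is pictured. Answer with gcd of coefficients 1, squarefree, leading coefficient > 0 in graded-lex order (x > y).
2*x*y + 3*y^2 - x - 2

(a) deg p = 2. A generic line meets the curve in up to 2 points.
(b) From the axis intercepts and sections: it meets the x-axis at x = -2 (among the integer gridlines).
(c) The integer polynomial consistent with all of this is the stated p.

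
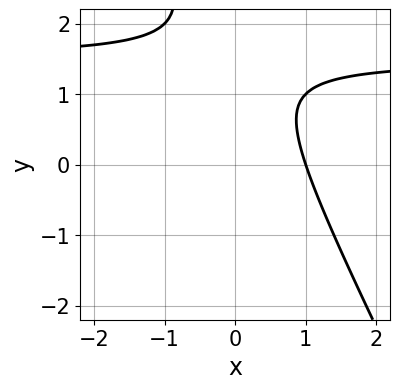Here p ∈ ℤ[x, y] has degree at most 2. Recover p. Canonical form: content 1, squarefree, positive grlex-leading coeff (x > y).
2*x*y + y^2 - 3*x - 3*y + 3

The degree is 2 — the shape is more complex than any degree-1 curve.
From the axis intercepts and sections: one x-axis crossing is at x = 1; it misses every integer gridline on the y-axis.
Putting this together gives p.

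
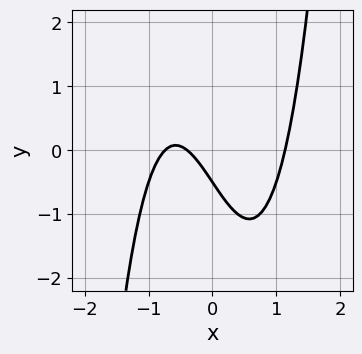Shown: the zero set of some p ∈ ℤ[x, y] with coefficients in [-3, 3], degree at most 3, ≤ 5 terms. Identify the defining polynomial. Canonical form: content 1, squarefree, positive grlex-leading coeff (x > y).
Degree: no degree-2 curve has this shape, so deg p = 3.
Putting this together gives p.

3*x^3 - 3*x - 2*y - 1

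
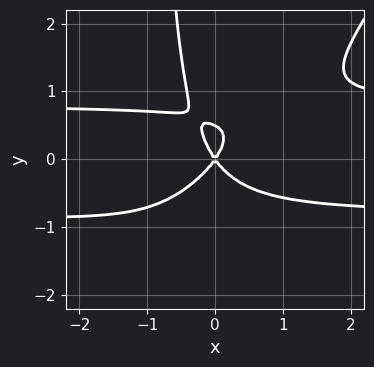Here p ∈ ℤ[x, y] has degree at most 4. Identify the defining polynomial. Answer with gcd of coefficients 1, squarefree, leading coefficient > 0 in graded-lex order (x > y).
3*x^2*y^2 - 2*x*y^3 - 2*y^3 - 2*x^2 + y^2

1. deg p = 4. The shape is more complex than any degree-3 curve.
2. Reading off the gridlines: it meets the y-axis at y = 0 (among the integer gridlines); it meets the x-axis at x = 0 (among the integer gridlines).
3. Putting this together gives p.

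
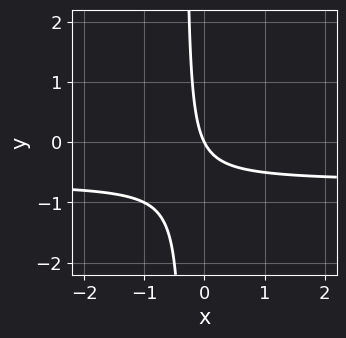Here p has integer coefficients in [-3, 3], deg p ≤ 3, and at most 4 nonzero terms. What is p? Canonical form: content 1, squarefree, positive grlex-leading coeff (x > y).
3*x*y + 2*x + y

(a) Degree: a generic line meets the curve in up to 2 points, so deg p = 2.
(b) Checking where it meets the axes: it meets the x-axis at x = 0 (among the integer gridlines); it crosses the y-axis at the gridline y = 0.
(c) Fitting integer coefficients to these (and the overall shape) gives p.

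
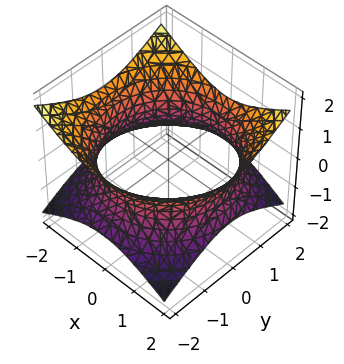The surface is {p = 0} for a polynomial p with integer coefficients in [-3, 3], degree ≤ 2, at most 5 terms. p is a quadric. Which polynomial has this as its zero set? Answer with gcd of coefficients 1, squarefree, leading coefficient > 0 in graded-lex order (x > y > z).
x^2 + y^2 - 2*z^2 - 3

(a) deg p = 2. One connected sheet with a waist; a quadric.
(b) Symmetry: the surface is invariant under rotation about z: p = q(x² + y², z); it's symmetric under z → −z, forcing even powers of z.
(c) Reading off the gridlines: no z-intercept at any integer in the box; a circular section at z = 0 has radius between 1 and 2.
(d) Matching integer coefficients to the picture gives p.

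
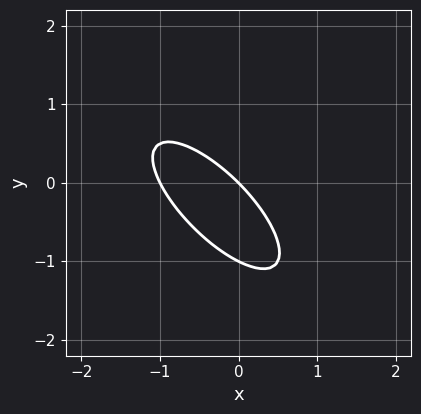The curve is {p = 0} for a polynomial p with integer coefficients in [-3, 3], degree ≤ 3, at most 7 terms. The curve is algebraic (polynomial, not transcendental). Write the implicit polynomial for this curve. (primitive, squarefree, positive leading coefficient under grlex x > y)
1. deg p = 2.
2. Checking where it meets the axes: among the integer gridlines, it crosses the y-axis at y ∈ {-1, 0}; the x-axis gridline crossings are at x ∈ {-1, 0}.
3. The integer polynomial consistent with all of this is the stated p.

2*x^2 + 3*x*y + 2*y^2 + 2*x + 2*y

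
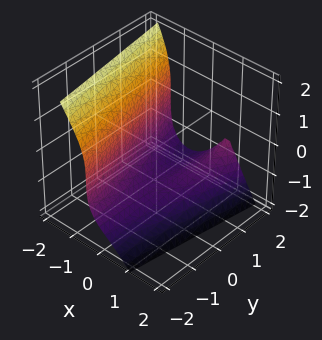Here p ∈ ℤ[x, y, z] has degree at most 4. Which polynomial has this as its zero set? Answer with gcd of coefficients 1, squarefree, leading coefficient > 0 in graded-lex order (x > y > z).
3*x^3 + z^3 - 2*x*y + 2

The degree is 3 — a generic line meets the surface in up to 3 points.
Checking where it meets the axes: no y-intercept at any integer in the box.
Solving for integer coefficients yields p as stated.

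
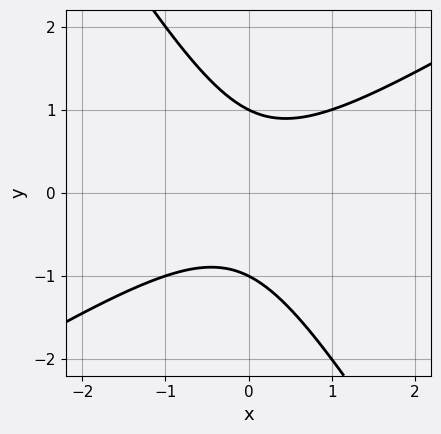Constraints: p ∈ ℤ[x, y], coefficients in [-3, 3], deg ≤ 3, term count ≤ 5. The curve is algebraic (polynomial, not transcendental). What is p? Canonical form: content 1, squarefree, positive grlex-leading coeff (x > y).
The degree is 2 — a generic line meets the curve in up to 2 points.
Observable constraints: among the integer gridlines, it crosses the y-axis at y ∈ {-1, 1}; the curve avoids every integer x-axis point in the box.
These observations pin down the coefficients.

x^2 - x*y - y^2 + 1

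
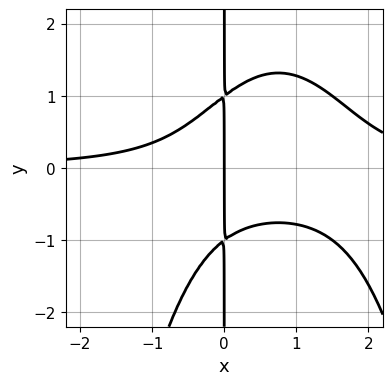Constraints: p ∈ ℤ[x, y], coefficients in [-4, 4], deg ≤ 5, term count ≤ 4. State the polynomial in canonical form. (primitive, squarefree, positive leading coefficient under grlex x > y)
2*x^3*y - 3*x^2*y + 2*x*y^2 - 2*x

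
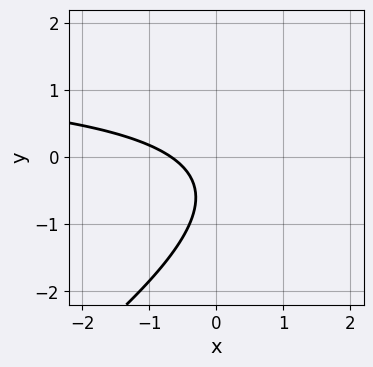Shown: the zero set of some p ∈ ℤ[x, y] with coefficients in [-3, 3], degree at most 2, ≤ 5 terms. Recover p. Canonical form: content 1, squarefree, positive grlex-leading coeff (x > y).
First, the degree is 2 — no degree-1 curve has this shape.
Next, checking where it meets the axes: the curve avoids every integer y-axis point in the box.
Finally, putting this together gives p.

2*x*y - 3*y^2 - 3*x - 3*y - 2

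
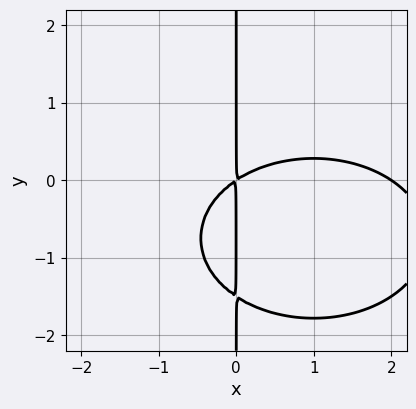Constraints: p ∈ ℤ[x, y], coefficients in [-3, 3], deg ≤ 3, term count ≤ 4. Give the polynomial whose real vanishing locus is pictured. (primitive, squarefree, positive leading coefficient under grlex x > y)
x^3 + 2*x*y^2 - 2*x^2 + 3*x*y

1. deg p = 3.
2. From the visible intercepts: one x-axis crossing is at x = 2; the visible y-axis segment lies entirely on the curve.
3. The integer polynomial consistent with all of this is the stated p.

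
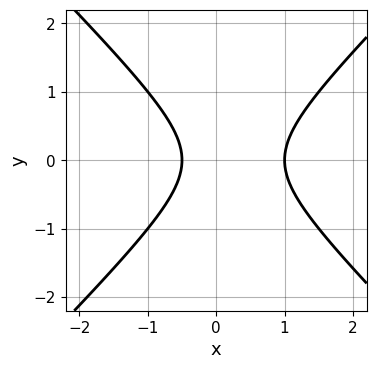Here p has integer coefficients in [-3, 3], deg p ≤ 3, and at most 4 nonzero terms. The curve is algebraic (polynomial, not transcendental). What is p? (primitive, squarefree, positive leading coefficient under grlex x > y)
2*x^2 - 2*y^2 - x - 1

(a) deg p = 2. The shape is more complex than any degree-1 curve.
(b) Symmetries: it's symmetric under y → −y, forcing even powers of y.
(c) From the visible intercepts: it meets the x-axis at x = 1 (among the integer gridlines); no y-intercept at any integer in the box.
(d) Putting this together gives p.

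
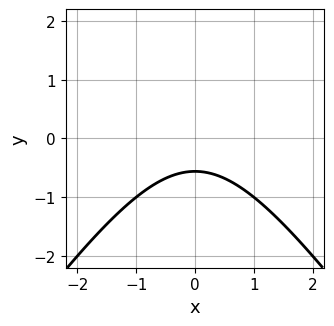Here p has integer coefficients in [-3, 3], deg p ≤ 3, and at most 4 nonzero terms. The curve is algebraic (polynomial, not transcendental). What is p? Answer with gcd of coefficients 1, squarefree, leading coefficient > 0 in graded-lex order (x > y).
2*x^2 - y^2 + 3*y + 2

1. deg p = 2. The shape is more complex than any degree-1 curve.
2. Symmetries: mirror symmetry x ↦ −x ⇒ only even powers of x.
3. From the axis intercepts and sections: no x-intercept at any integer in the box.
4. Solving for integer coefficients yields p as stated.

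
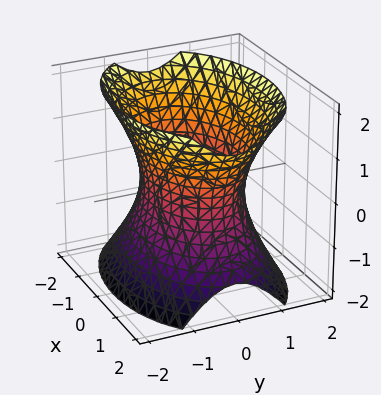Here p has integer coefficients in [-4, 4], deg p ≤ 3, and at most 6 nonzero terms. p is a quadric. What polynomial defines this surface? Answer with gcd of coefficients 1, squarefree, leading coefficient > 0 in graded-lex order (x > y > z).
x^2 + 2*y^2 - z^2 - 2

1. deg p = 2. One connected sheet with a waist; a quadric.
2. Symmetries: the y ↦ −y reflection is a symmetry, so y appears only in even powers; it's symmetric under z → −z, forcing even powers of z; the x ↦ −x reflection is a symmetry, so x appears only in even powers.
3. From the axis intercepts and sections: among the integer gridlines, it crosses the y-axis at y ∈ {-1, 1}; no z-intercept at any integer in the box.
4. These observations pin down the coefficients.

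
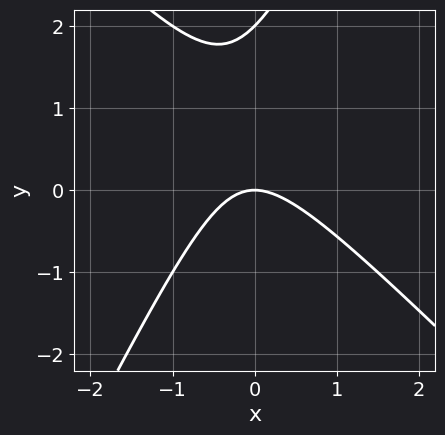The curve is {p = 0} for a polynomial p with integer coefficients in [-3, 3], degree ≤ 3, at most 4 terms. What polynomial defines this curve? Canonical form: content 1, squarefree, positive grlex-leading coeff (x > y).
First, the degree is 2 — no degree-1 curve has this shape.
Next, reading off the gridlines: one x-axis crossing is at x = 0; the y-axis gridline crossings are at y ∈ {0, 2}.
Finally, these observations pin down the coefficients.

2*x^2 + x*y - y^2 + 2*y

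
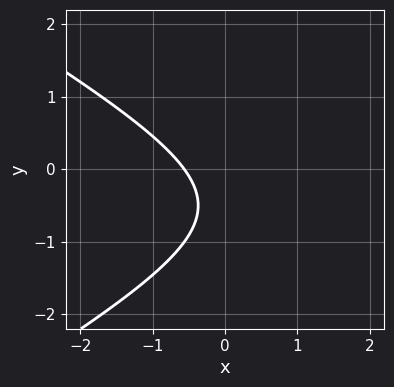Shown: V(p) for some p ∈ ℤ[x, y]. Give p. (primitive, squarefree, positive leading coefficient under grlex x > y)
x^2 - 3*y^2 - 3*x - 3*y - 2

(a) Degree: the shape is more complex than any degree-1 curve, so deg p = 2.
(b) Reading off the gridlines: the curve avoids every integer y-axis point in the box.
(c) These observations pin down the coefficients.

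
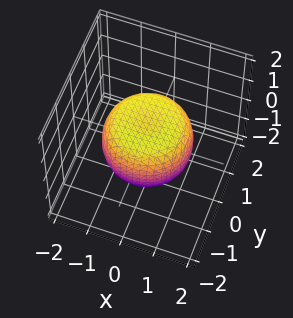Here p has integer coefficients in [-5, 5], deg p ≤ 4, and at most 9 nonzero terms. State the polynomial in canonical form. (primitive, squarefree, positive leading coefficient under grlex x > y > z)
2*x^4 + 4*x^2*y^2 + 2*y^4 - 2*x^2 - 2*y^2 + 3*z^2 - 2

1. Degree: the shape is more complex than any degree-3 surface, so deg p = 4.
2. Symmetries: the surface is invariant under rotation about z: p = q(x² + y², z).
3. Observable constraints: a circular section at z = 0 has radius between 1 and 2.
4. Together with the visible shape, these determine p as stated.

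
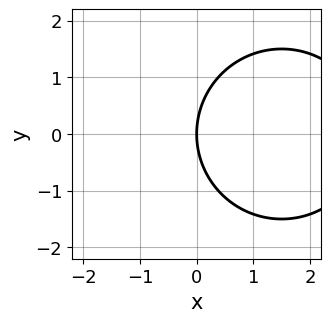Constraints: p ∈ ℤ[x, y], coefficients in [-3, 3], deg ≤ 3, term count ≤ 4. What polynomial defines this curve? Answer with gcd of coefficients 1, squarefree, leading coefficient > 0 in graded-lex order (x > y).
(a) deg p = 2. A generic line meets the curve in up to 2 points.
(b) Symmetries: mirror symmetry y ↦ −y ⇒ only even powers of y.
(c) Checking where it meets the axes: one x-axis crossing is at x = 0; it meets the y-axis at y = 0 (among the integer gridlines).
(d) The integer polynomial consistent with all of this is the stated p.

x^2 + y^2 - 3*x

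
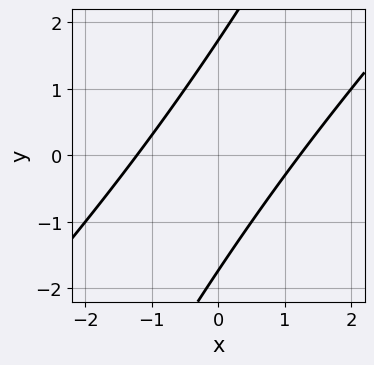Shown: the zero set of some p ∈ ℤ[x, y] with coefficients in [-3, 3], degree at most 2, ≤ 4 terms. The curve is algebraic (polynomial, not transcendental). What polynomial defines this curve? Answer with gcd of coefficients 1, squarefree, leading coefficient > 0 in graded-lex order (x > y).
The degree is 2 — a generic line meets the curve in up to 2 points.
Putting this together gives p.

2*x^2 - 3*x*y + y^2 - 3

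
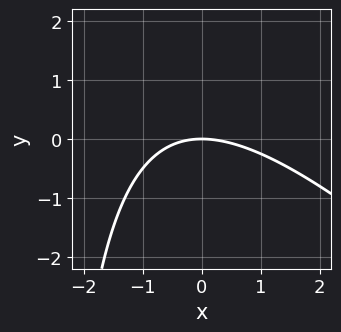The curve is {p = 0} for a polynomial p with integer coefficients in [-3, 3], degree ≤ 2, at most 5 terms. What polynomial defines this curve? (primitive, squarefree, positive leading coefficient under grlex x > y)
x^2 + x*y + 3*y

(a) The degree is 2 — a generic line meets the curve in up to 2 points.
(b) Observable constraints: it crosses the y-axis at the gridline y = 0; one x-axis crossing is at x = 0.
(c) Assembling these constraints gives the stated polynomial.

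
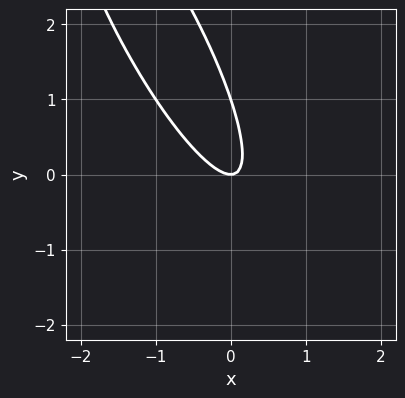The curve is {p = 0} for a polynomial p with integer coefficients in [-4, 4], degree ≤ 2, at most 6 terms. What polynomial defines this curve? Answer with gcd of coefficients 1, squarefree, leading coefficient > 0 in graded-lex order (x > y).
3*x^2 + 3*x*y + y^2 - y

First, deg p = 2. No degree-1 curve has this shape.
Then, from the axis intercepts and sections: among the integer gridlines, it crosses the y-axis at y ∈ {0, 1}; it crosses the x-axis at the gridline x = 0.
Finally, assembling these constraints gives the stated polynomial.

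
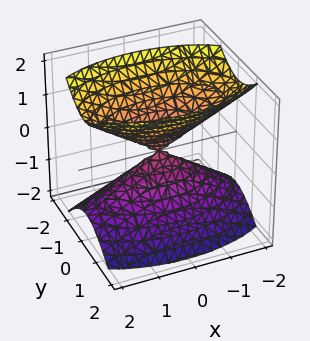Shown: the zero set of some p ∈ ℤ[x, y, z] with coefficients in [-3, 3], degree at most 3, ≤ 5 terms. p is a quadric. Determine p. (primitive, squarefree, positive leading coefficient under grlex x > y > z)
First, the picture has 2 separate pieces. Treating them together as one polynomial.
Then, the degree is 2 — a double cone through the origin; a quadric.
Then, symmetries: mirror symmetry y ↦ −y ⇒ only even powers of y; mirror symmetry z ↦ −z ⇒ only even powers of z; the x ↦ −x reflection is a symmetry, so x appears only in even powers.
Next, checking where it meets the axes: one y-axis crossing is at y = 0; it crosses the x-axis at the gridline x = 0; it meets the z-axis at z = 0 (among the integer gridlines).
Finally, putting this together gives p.

x^2 + 3*y^2 - 2*z^2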